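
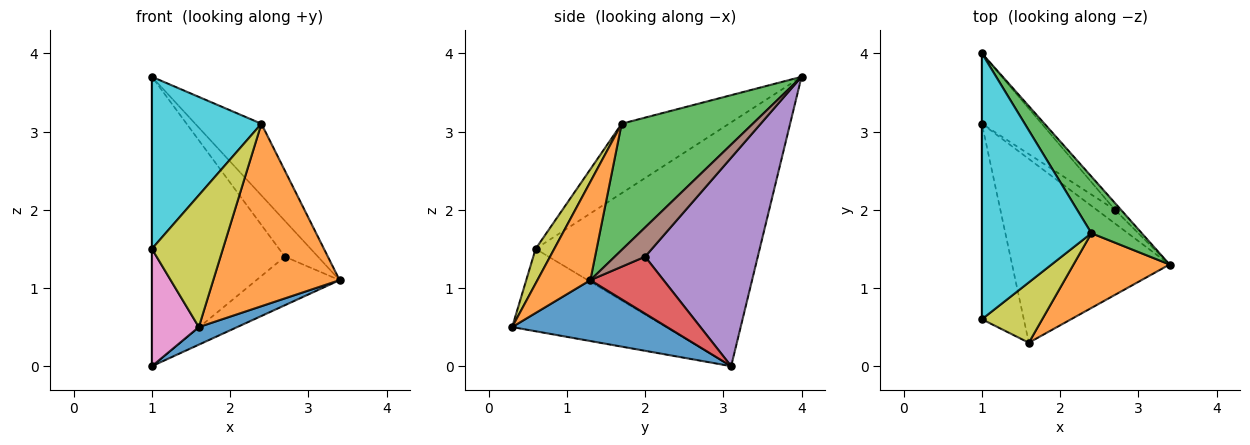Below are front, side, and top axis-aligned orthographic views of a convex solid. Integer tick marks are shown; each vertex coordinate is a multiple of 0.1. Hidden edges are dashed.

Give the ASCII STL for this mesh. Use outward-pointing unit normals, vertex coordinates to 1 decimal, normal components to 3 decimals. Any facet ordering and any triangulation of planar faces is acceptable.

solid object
 facet normal 0.359 -0.089 -0.929
  outer loop
   vertex 1.6 0.3 0.5
   vertex 1.0 3.1 0.0
   vertex 3.4 1.3 1.1
  endloop
 endfacet
 facet normal 0.362 -0.863 0.353
  outer loop
   vertex 2.4 1.7 3.1
   vertex 1.6 0.3 0.5
   vertex 3.4 1.3 1.1
  endloop
 endfacet
 facet normal 0.841 0.424 0.336
  outer loop
   vertex 2.4 1.7 3.1
   vertex 3.4 1.3 1.1
   vertex 1.0 4.0 3.7
  endloop
 endfacet
 facet normal 0.646 0.735 -0.207
  outer loop
   vertex 2.7 2.0 1.4
   vertex 3.4 1.3 1.1
   vertex 1.0 3.1 0.0
  endloop
 endfacet
 facet normal 0.636 0.750 -0.182
  outer loop
   vertex 2.7 2.0 1.4
   vertex 1.0 3.1 0.0
   vertex 1.0 4.0 3.7
  endloop
 endfacet
 facet normal 0.670 0.729 -0.139
  outer loop
   vertex 2.7 2.0 1.4
   vertex 1.0 4.0 3.7
   vertex 3.4 1.3 1.1
  endloop
 endfacet
 facet normal -0.860 -0.262 -0.437
  outer loop
   vertex 1.0 0.6 1.5
   vertex 1.0 3.1 0.0
   vertex 1.6 0.3 0.5
  endloop
 endfacet
 facet normal -1.000 0.000 0.000
  outer loop
   vertex 1.0 0.6 1.5
   vertex 1.0 4.0 3.7
   vertex 1.0 3.1 0.0
  endloop
 endfacet
 facet normal 0.232 -0.884 0.405
  outer loop
   vertex 1.0 0.6 1.5
   vertex 1.6 0.3 0.5
   vertex 2.4 1.7 3.1
  endloop
 endfacet
 facet normal -0.470 -0.479 0.741
  outer loop
   vertex 1.0 0.6 1.5
   vertex 2.4 1.7 3.1
   vertex 1.0 4.0 3.7
  endloop
 endfacet
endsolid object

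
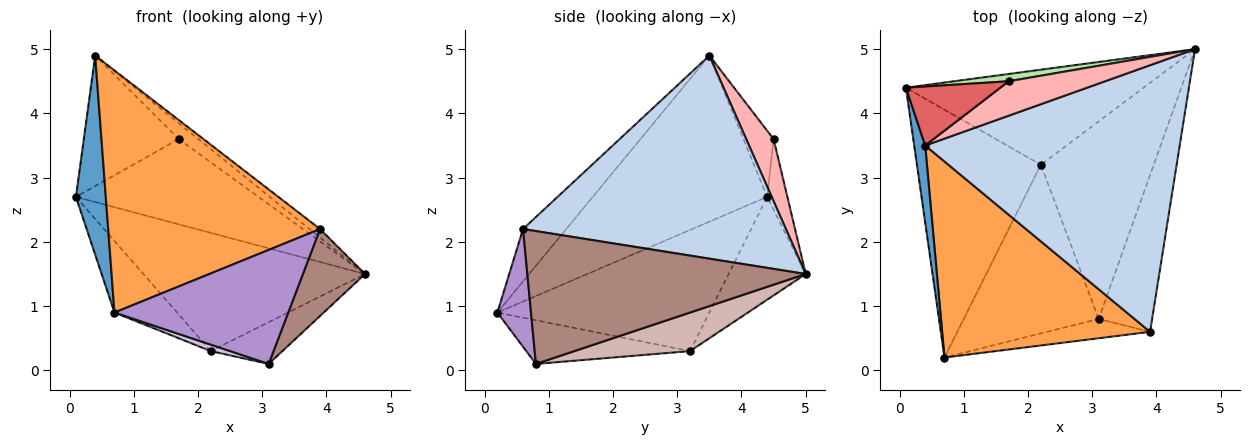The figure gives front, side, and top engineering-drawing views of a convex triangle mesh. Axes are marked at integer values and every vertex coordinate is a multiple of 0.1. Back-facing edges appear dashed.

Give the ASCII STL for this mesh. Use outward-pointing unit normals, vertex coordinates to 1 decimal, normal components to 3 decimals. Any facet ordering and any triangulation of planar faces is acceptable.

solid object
 facet normal -0.984 -0.168 0.065
  outer loop
   vertex 0.4 3.5 4.9
   vertex 0.1 4.4 2.7
   vertex 0.7 0.2 0.9
  endloop
 endfacet
 facet normal 0.624 0.025 0.781
  outer loop
   vertex 3.9 0.6 2.2
   vertex 4.6 5.0 1.5
   vertex 0.4 3.5 4.9
  endloop
 endfacet
 facet normal -0.157 -0.768 0.622
  outer loop
   vertex 3.9 0.6 2.2
   vertex 0.4 3.5 4.9
   vertex 0.7 0.2 0.9
  endloop
 endfacet
 facet normal -0.262 0.752 -0.605
  outer loop
   vertex 2.2 3.2 0.3
   vertex 0.1 4.4 2.7
   vertex 4.6 5.0 1.5
  endloop
 endfacet
 facet normal -0.685 0.202 -0.700
  outer loop
   vertex 2.2 3.2 0.3
   vertex 0.7 0.2 0.9
   vertex 0.1 4.4 2.7
  endloop
 endfacet
 facet normal -0.109 0.990 0.085
  outer loop
   vertex 1.7 4.5 3.6
   vertex 4.6 5.0 1.5
   vertex 0.1 4.4 2.7
  endloop
 endfacet
 facet normal -0.277 0.875 0.396
  outer loop
   vertex 1.7 4.5 3.6
   vertex 0.1 4.4 2.7
   vertex 0.4 3.5 4.9
  endloop
 endfacet
 facet normal 0.505 0.362 0.784
  outer loop
   vertex 1.7 4.5 3.6
   vertex 0.4 3.5 4.9
   vertex 4.6 5.0 1.5
  endloop
 endfacet
 facet normal 0.188 -0.969 -0.164
  outer loop
   vertex 3.1 0.8 0.1
   vertex 3.9 0.6 2.2
   vertex 0.7 0.2 0.9
  endloop
 endfacet
 facet normal -0.308 -0.036 -0.951
  outer loop
   vertex 3.1 0.8 0.1
   vertex 0.7 0.2 0.9
   vertex 2.2 3.2 0.3
  endloop
 endfacet
 facet normal 0.909 -0.203 -0.365
  outer loop
   vertex 3.1 0.8 0.1
   vertex 4.6 5.0 1.5
   vertex 3.9 0.6 2.2
  endloop
 endfacet
 facet normal 0.317 0.196 -0.928
  outer loop
   vertex 3.1 0.8 0.1
   vertex 2.2 3.2 0.3
   vertex 4.6 5.0 1.5
  endloop
 endfacet
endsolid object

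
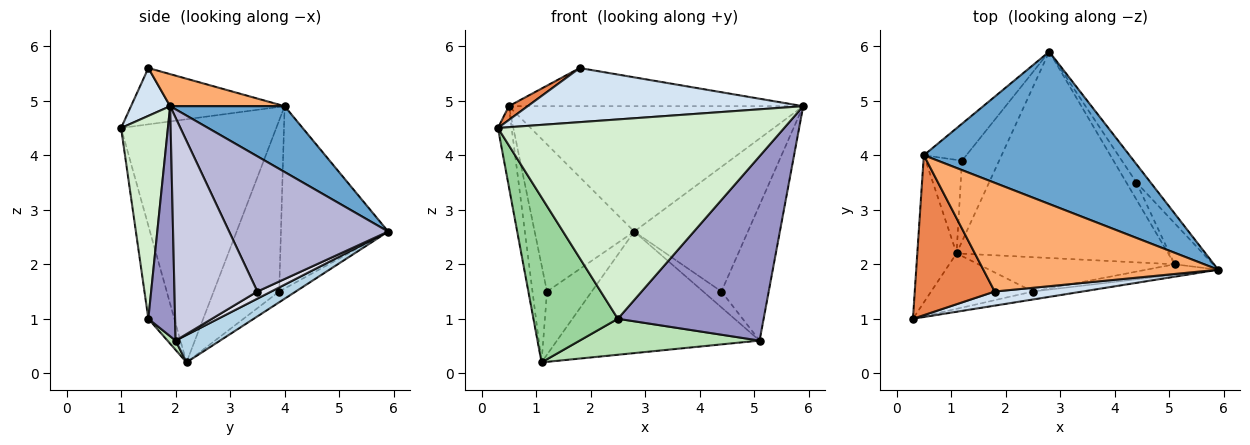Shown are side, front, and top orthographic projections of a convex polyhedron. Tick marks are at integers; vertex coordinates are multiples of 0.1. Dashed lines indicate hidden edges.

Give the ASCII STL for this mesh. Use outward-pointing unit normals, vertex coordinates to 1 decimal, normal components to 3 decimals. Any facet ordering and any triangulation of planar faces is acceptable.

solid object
 facet normal 0.240 0.617 0.750
  outer loop
   vertex 0.5 4.0 4.9
   vertex 5.9 1.9 4.9
   vertex 2.8 5.9 2.6
  endloop
 endfacet
 facet normal -0.983 0.087 -0.159
  outer loop
   vertex 0.5 4.0 4.9
   vertex 1.1 2.2 0.2
   vertex 0.3 1.0 4.5
  endloop
 endfacet
 facet normal 0.111 0.504 -0.856
  outer loop
   vertex 5.1 2.0 0.6
   vertex 1.1 2.2 0.2
   vertex 2.8 5.9 2.6
  endloop
 endfacet
 facet normal 0.136 -0.959 0.250
  outer loop
   vertex 1.8 1.5 5.6
   vertex 0.3 1.0 4.5
   vertex 5.9 1.9 4.9
  endloop
 endfacet
 facet normal -0.575 -0.070 0.815
  outer loop
   vertex 1.8 1.5 5.6
   vertex 0.5 4.0 4.9
   vertex 0.3 1.0 4.5
  endloop
 endfacet
 facet normal 0.128 0.328 0.936
  outer loop
   vertex 1.8 1.5 5.6
   vertex 5.9 1.9 4.9
   vertex 0.5 4.0 4.9
  endloop
 endfacet
 facet normal -0.223 0.600 -0.768
  outer loop
   vertex 1.2 3.9 1.5
   vertex 2.8 5.9 2.6
   vertex 1.1 2.2 0.2
  endloop
 endfacet
 facet normal -0.722 0.671 -0.168
  outer loop
   vertex 1.2 3.9 1.5
   vertex 0.5 4.0 4.9
   vertex 2.8 5.9 2.6
  endloop
 endfacet
 facet normal -0.956 0.212 -0.203
  outer loop
   vertex 1.2 3.9 1.5
   vertex 1.1 2.2 0.2
   vertex 0.5 4.0 4.9
  endloop
 endfacet
 facet normal -0.280 -0.910 -0.306
  outer loop
   vertex 2.5 1.5 1.0
   vertex 0.3 1.0 4.5
   vertex 1.1 2.2 0.2
  endloop
 endfacet
 facet normal 0.033 -0.723 -0.690
  outer loop
   vertex 2.5 1.5 1.0
   vertex 1.1 2.2 0.2
   vertex 5.1 2.0 0.6
  endloop
 endfacet
 facet normal 0.161 -0.986 -0.039
  outer loop
   vertex 2.5 1.5 1.0
   vertex 5.9 1.9 4.9
   vertex 0.3 1.0 4.5
  endloop
 endfacet
 facet normal 0.180 -0.982 -0.056
  outer loop
   vertex 2.5 1.5 1.0
   vertex 5.1 2.0 0.6
   vertex 5.9 1.9 4.9
  endloop
 endfacet
 facet normal 0.811 0.579 -0.085
  outer loop
   vertex 4.4 3.5 1.5
   vertex 2.8 5.9 2.6
   vertex 5.9 1.9 4.9
  endloop
 endfacet
 facet normal 0.859 0.490 -0.148
  outer loop
   vertex 4.4 3.5 1.5
   vertex 5.9 1.9 4.9
   vertex 5.1 2.0 0.6
  endloop
 endfacet
 facet normal 0.460 0.605 -0.650
  outer loop
   vertex 4.4 3.5 1.5
   vertex 5.1 2.0 0.6
   vertex 2.8 5.9 2.6
  endloop
 endfacet
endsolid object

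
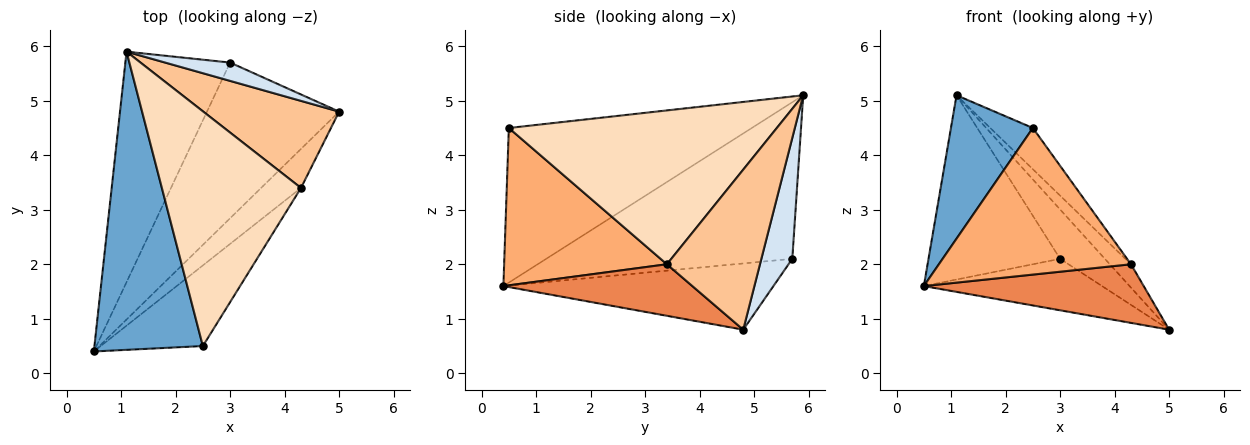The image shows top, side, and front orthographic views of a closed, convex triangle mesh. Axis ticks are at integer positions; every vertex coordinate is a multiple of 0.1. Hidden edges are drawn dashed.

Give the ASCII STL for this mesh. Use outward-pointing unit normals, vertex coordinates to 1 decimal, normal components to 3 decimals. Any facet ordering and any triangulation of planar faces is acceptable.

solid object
 facet normal -0.789 -0.266 0.553
  outer loop
   vertex 2.5 0.5 4.5
   vertex 1.1 5.9 5.1
   vertex 0.5 0.4 1.6
  endloop
 endfacet
 facet normal -0.430 0.284 -0.857
  outer loop
   vertex 3.0 5.7 2.1
   vertex 5.0 4.8 0.8
   vertex 0.5 0.4 1.6
  endloop
 endfacet
 facet normal -0.760 0.406 -0.508
  outer loop
   vertex 3.0 5.7 2.1
   vertex 0.5 0.4 1.6
   vertex 1.1 5.9 5.1
  endloop
 endfacet
 facet normal 0.544 0.787 0.292
  outer loop
   vertex 3.0 5.7 2.1
   vertex 1.1 5.9 5.1
   vertex 5.0 4.8 0.8
  endloop
 endfacet
 facet normal 0.582 -0.677 -0.450
  outer loop
   vertex 4.3 3.4 2.0
   vertex 0.5 0.4 1.6
   vertex 5.0 4.8 0.8
  endloop
 endfacet
 facet normal 0.596 -0.704 -0.387
  outer loop
   vertex 4.3 3.4 2.0
   vertex 2.5 0.5 4.5
   vertex 0.5 0.4 1.6
  endloop
 endfacet
 facet normal 0.751 0.171 0.638
  outer loop
   vertex 4.3 3.4 2.0
   vertex 5.0 4.8 0.8
   vertex 1.1 5.9 5.1
  endloop
 endfacet
 facet normal 0.737 0.117 0.666
  outer loop
   vertex 4.3 3.4 2.0
   vertex 1.1 5.9 5.1
   vertex 2.5 0.5 4.5
  endloop
 endfacet
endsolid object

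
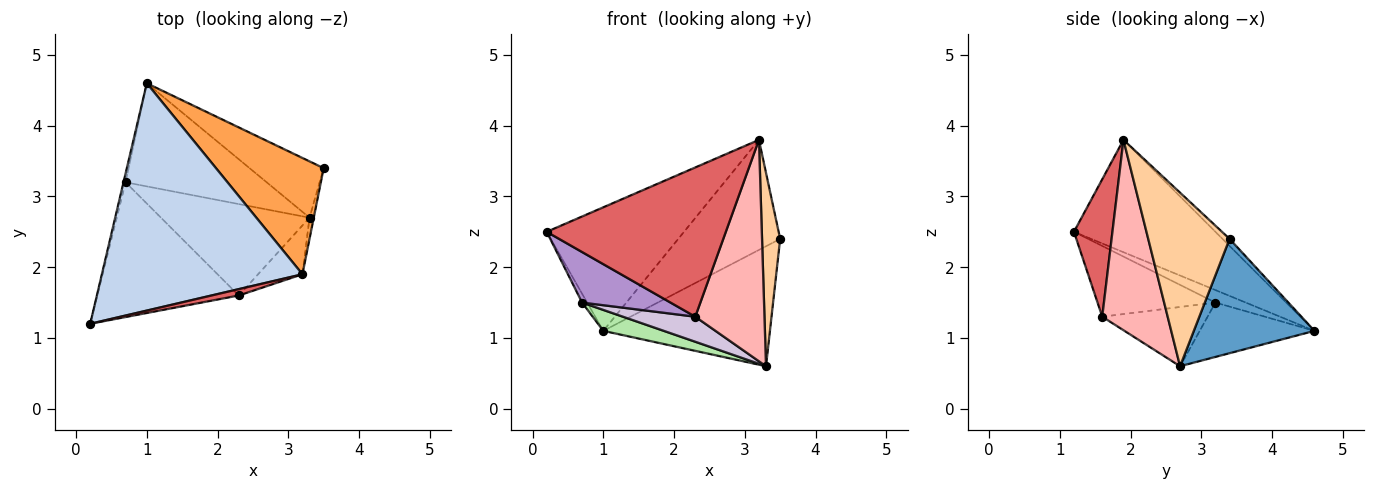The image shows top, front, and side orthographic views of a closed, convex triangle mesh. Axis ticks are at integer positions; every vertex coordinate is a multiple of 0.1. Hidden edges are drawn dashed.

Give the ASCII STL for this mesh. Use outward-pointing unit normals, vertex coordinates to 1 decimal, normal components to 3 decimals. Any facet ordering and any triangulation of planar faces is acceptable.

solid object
 facet normal 0.548 0.757 -0.355
  outer loop
   vertex 3.3 2.7 0.6
   vertex 1.0 4.6 1.1
   vertex 3.5 3.4 2.4
  endloop
 endfacet
 facet normal -0.442 0.428 0.788
  outer loop
   vertex 3.2 1.9 3.8
   vertex 1.0 4.6 1.1
   vertex 0.2 1.2 2.5
  endloop
 endfacet
 facet normal -0.048 0.687 0.725
  outer loop
   vertex 3.2 1.9 3.8
   vertex 3.5 3.4 2.4
   vertex 1.0 4.6 1.1
  endloop
 endfacet
 facet normal 0.976 -0.217 -0.024
  outer loop
   vertex 3.2 1.9 3.8
   vertex 3.3 2.7 0.6
   vertex 3.5 3.4 2.4
  endloop
 endfacet
 facet normal -0.973 0.162 -0.162
  outer loop
   vertex 0.7 3.2 1.5
   vertex 0.2 1.2 2.5
   vertex 1.0 4.6 1.1
  endloop
 endfacet
 facet normal -0.353 -0.186 -0.917
  outer loop
   vertex 0.7 3.2 1.5
   vertex 1.0 4.6 1.1
   vertex 3.3 2.7 0.6
  endloop
 endfacet
 facet normal 0.210 -0.977 0.042
  outer loop
   vertex 2.3 1.6 1.3
   vertex 3.2 1.9 3.8
   vertex 0.2 1.2 2.5
  endloop
 endfacet
 facet normal 0.678 -0.717 -0.158
  outer loop
   vertex 2.3 1.6 1.3
   vertex 3.3 2.7 0.6
   vertex 3.2 1.9 3.8
  endloop
 endfacet
 facet normal -0.424 -0.318 -0.848
  outer loop
   vertex 2.3 1.6 1.3
   vertex 0.2 1.2 2.5
   vertex 0.7 3.2 1.5
  endloop
 endfacet
 facet normal -0.359 -0.246 -0.900
  outer loop
   vertex 2.3 1.6 1.3
   vertex 0.7 3.2 1.5
   vertex 3.3 2.7 0.6
  endloop
 endfacet
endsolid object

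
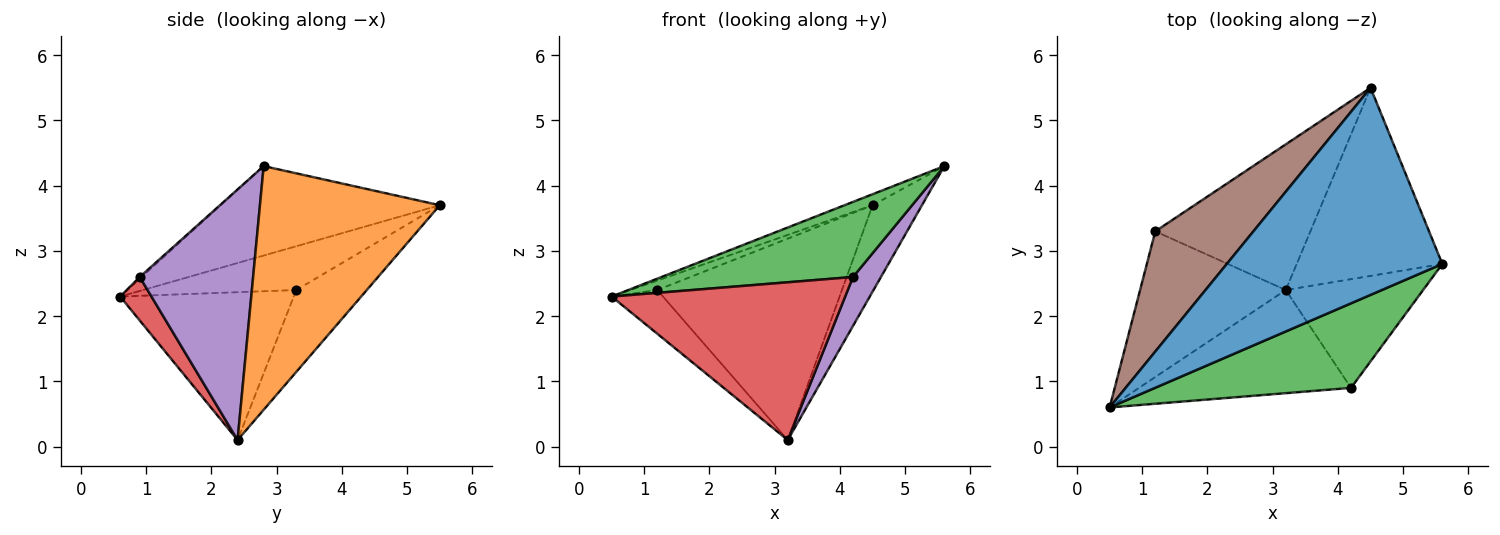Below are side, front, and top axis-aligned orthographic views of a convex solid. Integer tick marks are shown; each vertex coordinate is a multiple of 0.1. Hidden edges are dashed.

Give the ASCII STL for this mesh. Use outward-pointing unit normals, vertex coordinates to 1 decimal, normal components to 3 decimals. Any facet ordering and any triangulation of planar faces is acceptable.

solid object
 facet normal -0.383 0.049 0.922
  outer loop
   vertex 4.5 5.5 3.7
   vertex 0.5 0.6 2.3
   vertex 5.6 2.8 4.3
  endloop
 endfacet
 facet normal 0.836 0.229 -0.499
  outer loop
   vertex 3.2 2.4 0.1
   vertex 4.5 5.5 3.7
   vertex 5.6 2.8 4.3
  endloop
 endfacet
 facet normal -0.007 -0.664 0.748
  outer loop
   vertex 4.2 0.9 2.6
   vertex 5.6 2.8 4.3
   vertex 0.5 0.6 2.3
  endloop
 endfacet
 facet normal 0.112 -0.832 -0.544
  outer loop
   vertex 4.2 0.9 2.6
   vertex 0.5 0.6 2.3
   vertex 3.2 2.4 0.1
  endloop
 endfacet
 facet normal 0.857 -0.211 -0.470
  outer loop
   vertex 4.2 0.9 2.6
   vertex 3.2 2.4 0.1
   vertex 5.6 2.8 4.3
  endloop
 endfacet
 facet normal -0.407 0.072 0.911
  outer loop
   vertex 1.2 3.3 2.4
   vertex 0.5 0.6 2.3
   vertex 4.5 5.5 3.7
  endloop
 endfacet
 facet normal -0.697 0.206 -0.687
  outer loop
   vertex 1.2 3.3 2.4
   vertex 3.2 2.4 0.1
   vertex 0.5 0.6 2.3
  endloop
 endfacet
 facet normal -0.296 0.774 -0.560
  outer loop
   vertex 1.2 3.3 2.4
   vertex 4.5 5.5 3.7
   vertex 3.2 2.4 0.1
  endloop
 endfacet
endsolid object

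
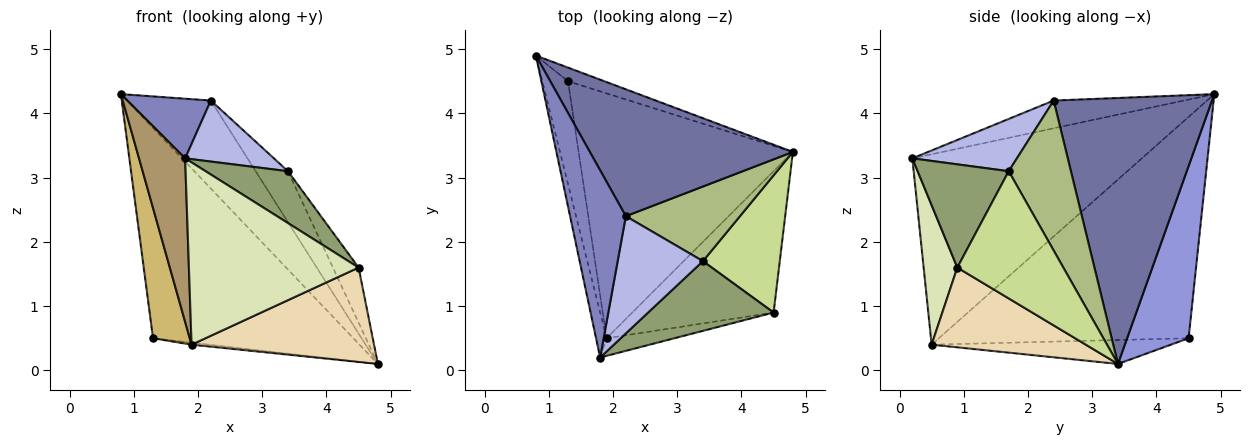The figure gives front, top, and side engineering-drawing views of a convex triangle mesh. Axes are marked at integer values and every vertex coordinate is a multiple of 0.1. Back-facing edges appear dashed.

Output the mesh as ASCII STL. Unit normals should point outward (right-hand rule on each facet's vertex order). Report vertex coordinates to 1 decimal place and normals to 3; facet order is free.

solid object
 facet normal 0.733 0.388 0.559
  outer loop
   vertex 2.2 2.4 4.2
   vertex 4.8 3.4 0.1
   vertex 0.8 4.9 4.3
  endloop
 endfacet
 facet normal -0.428 -0.274 0.861
  outer loop
   vertex 2.2 2.4 4.2
   vertex 0.8 4.9 4.3
   vertex 1.8 0.2 3.3
  endloop
 endfacet
 facet normal 0.293 0.954 -0.062
  outer loop
   vertex 1.3 4.5 0.5
   vertex 0.8 4.9 4.3
   vertex 4.8 3.4 0.1
  endloop
 endfacet
 facet normal 0.478 -0.406 0.779
  outer loop
   vertex 3.4 1.7 3.1
   vertex 2.2 2.4 4.2
   vertex 1.8 0.2 3.3
  endloop
 endfacet
 facet normal 0.551 -0.498 0.670
  outer loop
   vertex 3.4 1.7 3.1
   vertex 1.8 0.2 3.3
   vertex 4.5 0.9 1.6
  endloop
 endfacet
 facet normal 0.736 0.382 0.560
  outer loop
   vertex 3.4 1.7 3.1
   vertex 4.8 3.4 0.1
   vertex 2.2 2.4 4.2
  endloop
 endfacet
 facet normal 0.838 0.203 0.506
  outer loop
   vertex 3.4 1.7 3.1
   vertex 4.5 0.9 1.6
   vertex 4.8 3.4 0.1
  endloop
 endfacet
 facet normal 0.194 -0.977 -0.094
  outer loop
   vertex 1.9 0.5 0.4
   vertex 4.5 0.9 1.6
   vertex 1.8 0.2 3.3
  endloop
 endfacet
 facet normal -0.979 -0.197 -0.054
  outer loop
   vertex 1.9 0.5 0.4
   vertex 1.8 0.2 3.3
   vertex 0.8 4.9 4.3
  endloop
 endfacet
 facet normal -0.983 -0.145 -0.114
  outer loop
   vertex 1.9 0.5 0.4
   vertex 0.8 4.9 4.3
   vertex 1.3 4.5 0.5
  endloop
 endfacet
 facet normal -0.111 0.008 -0.994
  outer loop
   vertex 1.9 0.5 0.4
   vertex 1.3 4.5 0.5
   vertex 4.8 3.4 0.1
  endloop
 endfacet
 facet normal 0.425 -0.503 -0.753
  outer loop
   vertex 1.9 0.5 0.4
   vertex 4.8 3.4 0.1
   vertex 4.5 0.9 1.6
  endloop
 endfacet
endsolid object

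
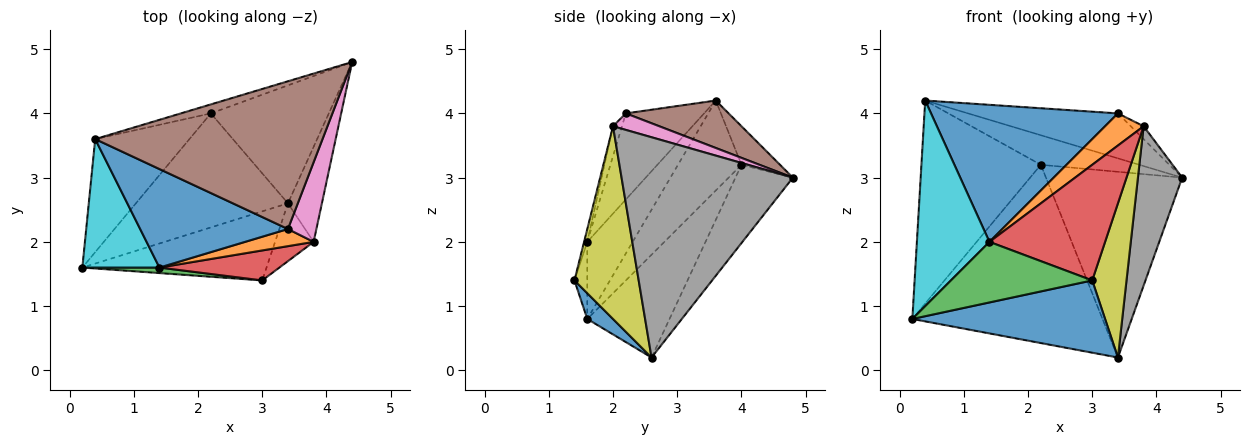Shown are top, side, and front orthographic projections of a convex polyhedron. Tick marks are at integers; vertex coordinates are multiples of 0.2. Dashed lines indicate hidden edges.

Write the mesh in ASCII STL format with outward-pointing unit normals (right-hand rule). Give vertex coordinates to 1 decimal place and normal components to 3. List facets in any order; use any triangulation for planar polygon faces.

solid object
 facet normal 0.096 -0.720 -0.688
  outer loop
   vertex 3.4 2.6 0.2
   vertex 3.0 1.4 1.4
   vertex 0.2 1.6 0.8
  endloop
 endfacet
 facet normal -0.421 0.792 -0.441
  outer loop
   vertex 2.2 4.0 3.2
   vertex 0.2 1.6 0.8
   vertex 0.4 3.6 4.2
  endloop
 endfacet
 facet normal -0.351 0.896 -0.273
  outer loop
   vertex 2.2 4.0 3.2
   vertex 0.4 3.6 4.2
   vertex 4.4 4.8 3.0
  endloop
 endfacet
 facet normal -0.342 0.792 -0.506
  outer loop
   vertex 2.2 4.0 3.2
   vertex 3.4 2.6 0.2
   vertex 0.2 1.6 0.8
  endloop
 endfacet
 facet normal -0.335 0.795 -0.505
  outer loop
   vertex 2.2 4.0 3.2
   vertex 4.4 4.8 3.0
   vertex 3.4 2.6 0.2
  endloop
 endfacet
 facet normal 0.196 0.286 0.938
  outer loop
   vertex 3.4 2.2 4.0
   vertex 4.4 4.8 3.0
   vertex 0.4 3.6 4.2
  endloop
 endfacet
 facet normal 0.497 0.138 0.856
  outer loop
   vertex 3.8 2.0 3.8
   vertex 4.4 4.8 3.0
   vertex 3.4 2.2 4.0
  endloop
 endfacet
 facet normal 0.958 -0.247 -0.148
  outer loop
   vertex 3.8 2.0 3.8
   vertex 3.4 2.6 0.2
   vertex 4.4 4.8 3.0
  endloop
 endfacet
 facet normal 0.869 -0.463 -0.174
  outer loop
   vertex 3.8 2.0 3.8
   vertex 3.0 1.4 1.4
   vertex 3.4 2.6 0.2
  endloop
 endfacet
 facet normal -0.468 -0.749 0.468
  outer loop
   vertex 1.4 1.6 2.0
   vertex 0.4 3.6 4.2
   vertex 0.2 1.6 0.8
  endloop
 endfacet
 facet normal -0.322 -0.769 0.553
  outer loop
   vertex 1.4 1.6 2.0
   vertex 3.4 2.2 4.0
   vertex 0.4 3.6 4.2
  endloop
 endfacet
 facet normal -0.202 -0.864 0.461
  outer loop
   vertex 1.4 1.6 2.0
   vertex 3.8 2.0 3.8
   vertex 3.4 2.2 4.0
  endloop
 endfacet
 facet normal -0.090 -0.992 0.090
  outer loop
   vertex 1.4 1.6 2.0
   vertex 0.2 1.6 0.8
   vertex 3.0 1.4 1.4
  endloop
 endfacet
 facet normal -0.027 -0.968 0.251
  outer loop
   vertex 1.4 1.6 2.0
   vertex 3.0 1.4 1.4
   vertex 3.8 2.0 3.8
  endloop
 endfacet
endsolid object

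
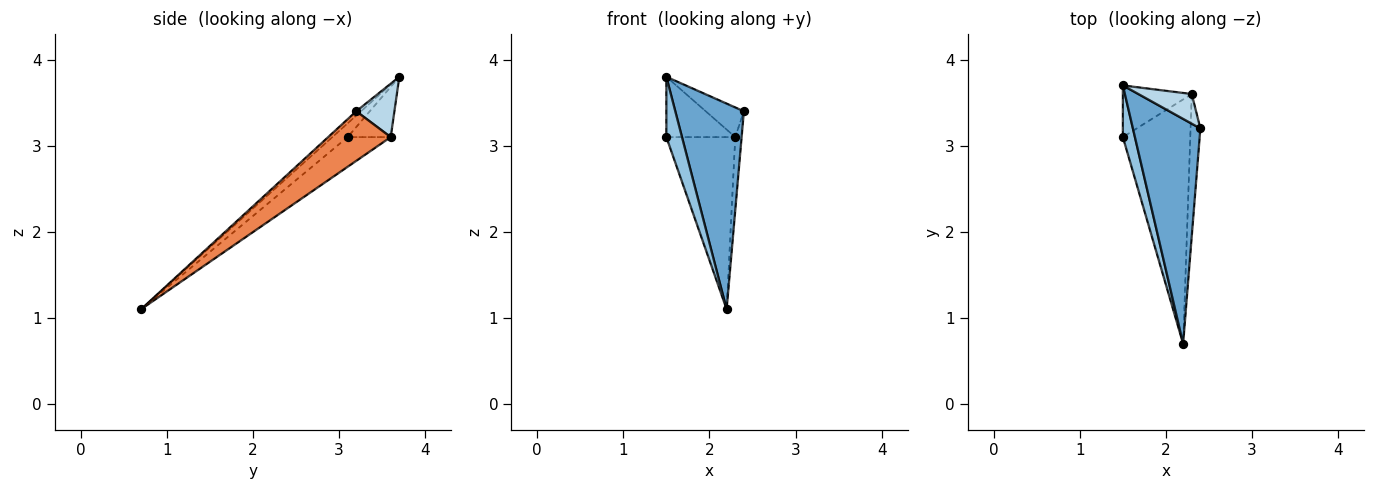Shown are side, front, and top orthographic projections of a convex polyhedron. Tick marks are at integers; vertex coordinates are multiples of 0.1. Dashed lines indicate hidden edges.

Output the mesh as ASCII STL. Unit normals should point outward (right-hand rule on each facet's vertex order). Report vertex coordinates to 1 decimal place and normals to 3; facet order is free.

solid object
 facet normal -0.047 -0.674 0.737
  outer loop
   vertex 2.2 0.7 1.1
   vertex 2.4 3.2 3.4
   vertex 1.5 3.7 3.8
  endloop
 endfacet
 facet normal -0.597 -0.609 0.522
  outer loop
   vertex 1.5 3.1 3.1
   vertex 2.2 0.7 1.1
   vertex 1.5 3.7 3.8
  endloop
 endfacet
 facet normal 0.577 0.577 0.577
  outer loop
   vertex 2.3 3.6 3.1
   vertex 1.5 3.7 3.8
   vertex 2.4 3.2 3.4
  endloop
 endfacet
 facet normal -0.429 0.686 -0.588
  outer loop
   vertex 2.3 3.6 3.1
   vertex 1.5 3.1 3.1
   vertex 1.5 3.7 3.8
  endloop
 endfacet
 facet normal 0.976 0.099 -0.193
  outer loop
   vertex 2.3 3.6 3.1
   vertex 2.4 3.2 3.4
   vertex 2.2 0.7 1.1
  endloop
 endfacet
 facet normal -0.339 0.542 -0.769
  outer loop
   vertex 2.3 3.6 3.1
   vertex 2.2 0.7 1.1
   vertex 1.5 3.1 3.1
  endloop
 endfacet
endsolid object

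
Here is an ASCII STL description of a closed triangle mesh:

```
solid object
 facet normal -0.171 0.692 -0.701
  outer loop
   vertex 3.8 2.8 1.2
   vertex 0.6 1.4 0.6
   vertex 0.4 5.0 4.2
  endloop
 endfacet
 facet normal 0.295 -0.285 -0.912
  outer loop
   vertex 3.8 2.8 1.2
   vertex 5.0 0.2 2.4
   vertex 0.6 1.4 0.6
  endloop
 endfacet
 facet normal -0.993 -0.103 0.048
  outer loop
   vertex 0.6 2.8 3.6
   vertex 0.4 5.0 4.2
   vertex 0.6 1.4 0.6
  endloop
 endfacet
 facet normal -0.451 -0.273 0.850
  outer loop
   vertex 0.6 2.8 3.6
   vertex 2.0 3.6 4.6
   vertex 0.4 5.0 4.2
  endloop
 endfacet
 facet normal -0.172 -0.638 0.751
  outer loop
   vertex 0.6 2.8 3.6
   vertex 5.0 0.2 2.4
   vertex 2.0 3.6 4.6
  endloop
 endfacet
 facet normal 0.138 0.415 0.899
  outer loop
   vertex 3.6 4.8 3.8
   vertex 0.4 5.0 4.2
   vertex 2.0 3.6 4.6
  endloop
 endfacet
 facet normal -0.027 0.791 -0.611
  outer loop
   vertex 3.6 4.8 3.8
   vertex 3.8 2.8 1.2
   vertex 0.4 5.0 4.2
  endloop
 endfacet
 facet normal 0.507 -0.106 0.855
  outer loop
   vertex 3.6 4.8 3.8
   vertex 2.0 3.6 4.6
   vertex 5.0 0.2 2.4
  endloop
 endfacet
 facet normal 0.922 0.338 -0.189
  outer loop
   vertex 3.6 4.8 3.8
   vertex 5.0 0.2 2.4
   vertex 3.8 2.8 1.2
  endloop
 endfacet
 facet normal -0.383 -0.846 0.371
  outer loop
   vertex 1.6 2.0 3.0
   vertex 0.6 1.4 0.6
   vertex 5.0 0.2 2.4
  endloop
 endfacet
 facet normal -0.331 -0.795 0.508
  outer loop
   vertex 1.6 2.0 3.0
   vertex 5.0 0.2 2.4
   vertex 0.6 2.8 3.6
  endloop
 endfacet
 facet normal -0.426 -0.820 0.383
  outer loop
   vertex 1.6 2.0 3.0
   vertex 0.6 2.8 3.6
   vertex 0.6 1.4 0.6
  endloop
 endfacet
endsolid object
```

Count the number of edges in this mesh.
18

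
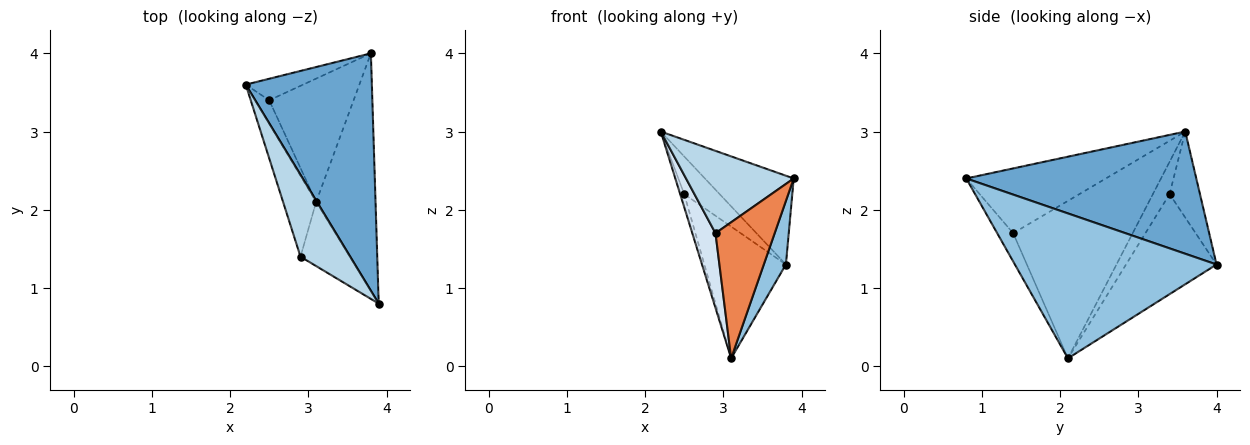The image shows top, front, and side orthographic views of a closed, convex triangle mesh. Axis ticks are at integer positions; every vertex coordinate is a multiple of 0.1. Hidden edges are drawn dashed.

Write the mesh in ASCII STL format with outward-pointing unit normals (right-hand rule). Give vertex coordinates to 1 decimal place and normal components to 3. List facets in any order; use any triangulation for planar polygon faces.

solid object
 facet normal 0.672 0.259 0.694
  outer loop
   vertex 3.8 4.0 1.3
   vertex 2.2 3.6 3.0
   vertex 3.9 0.8 2.4
  endloop
 endfacet
 facet normal 0.921 -0.101 -0.377
  outer loop
   vertex 3.1 2.1 0.1
   vertex 3.8 4.0 1.3
   vertex 3.9 0.8 2.4
  endloop
 endfacet
 facet normal -0.677 -0.522 0.519
  outer loop
   vertex 2.9 1.4 1.7
   vertex 3.9 0.8 2.4
   vertex 2.2 3.6 3.0
  endloop
 endfacet
 facet normal -0.961 -0.187 -0.202
  outer loop
   vertex 2.9 1.4 1.7
   vertex 2.2 3.6 3.0
   vertex 3.1 2.1 0.1
  endloop
 endfacet
 facet normal -0.237 -0.879 -0.414
  outer loop
   vertex 2.9 1.4 1.7
   vertex 3.1 2.1 0.1
   vertex 3.9 0.8 2.4
  endloop
 endfacet
 facet normal -0.597 0.697 -0.398
  outer loop
   vertex 2.5 3.4 2.2
   vertex 2.2 3.6 3.0
   vertex 3.8 4.0 1.3
  endloop
 endfacet
 facet normal -0.895 0.217 -0.390
  outer loop
   vertex 2.5 3.4 2.2
   vertex 3.1 2.1 0.1
   vertex 2.2 3.6 3.0
  endloop
 endfacet
 facet normal -0.629 0.567 -0.531
  outer loop
   vertex 2.5 3.4 2.2
   vertex 3.8 4.0 1.3
   vertex 3.1 2.1 0.1
  endloop
 endfacet
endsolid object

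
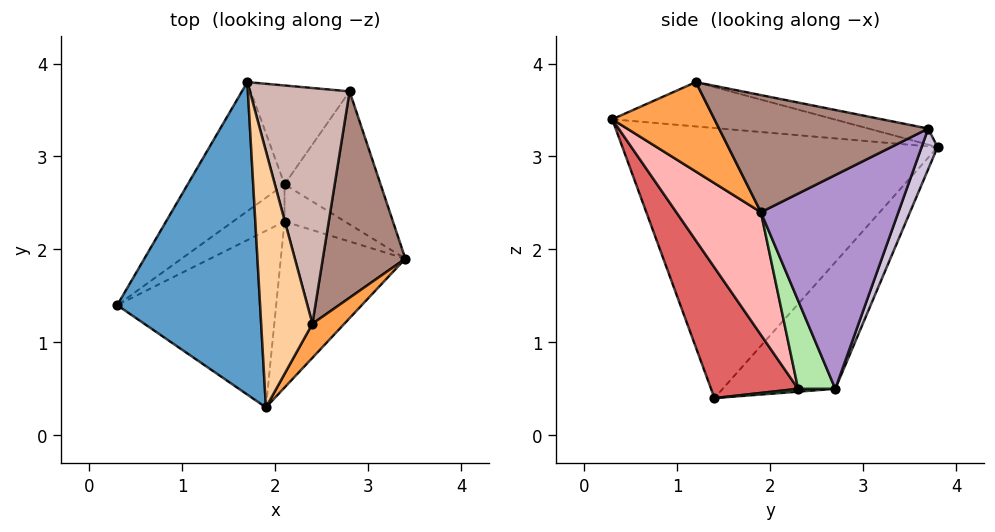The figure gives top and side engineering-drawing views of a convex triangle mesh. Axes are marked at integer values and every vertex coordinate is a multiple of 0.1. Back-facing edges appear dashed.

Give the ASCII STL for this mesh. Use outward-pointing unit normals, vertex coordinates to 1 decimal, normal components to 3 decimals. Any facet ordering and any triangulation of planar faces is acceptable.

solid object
 facet normal -0.884 -0.010 0.468
  outer loop
   vertex 1.9 0.3 3.4
   vertex 1.7 3.8 3.1
   vertex 0.3 1.4 0.4
  endloop
 endfacet
 facet normal -0.522 0.754 -0.399
  outer loop
   vertex 2.1 2.7 0.5
   vertex 0.3 1.4 0.4
   vertex 1.7 3.8 3.1
  endloop
 endfacet
 facet normal 0.781 -0.558 0.279
  outer loop
   vertex 2.4 1.2 3.8
   vertex 1.9 0.3 3.4
   vertex 3.4 1.9 2.4
  endloop
 endfacet
 facet normal -0.654 0.027 0.756
  outer loop
   vertex 2.4 1.2 3.8
   vertex 1.7 3.8 3.1
   vertex 1.9 0.3 3.4
  endloop
 endfacet
 facet normal 0.055 0.000 -0.998
  outer loop
   vertex 2.1 2.3 0.5
   vertex 0.3 1.4 0.4
   vertex 2.1 2.7 0.5
  endloop
 endfacet
 facet normal 0.825 0.000 -0.565
  outer loop
   vertex 2.1 2.3 0.5
   vertex 2.1 2.7 0.5
   vertex 3.4 1.9 2.4
  endloop
 endfacet
 facet normal 0.410 -0.764 -0.499
  outer loop
   vertex 2.1 2.3 0.5
   vertex 1.9 0.3 3.4
   vertex 0.3 1.4 0.4
  endloop
 endfacet
 facet normal 0.471 -0.741 -0.478
  outer loop
   vertex 2.1 2.3 0.5
   vertex 3.4 1.9 2.4
   vertex 1.9 0.3 3.4
  endloop
 endfacet
 facet normal 0.813 0.454 -0.365
  outer loop
   vertex 2.8 3.7 3.3
   vertex 3.4 1.9 2.4
   vertex 2.1 2.7 0.5
  endloop
 endfacet
 facet normal 0.150 0.919 -0.366
  outer loop
   vertex 2.8 3.7 3.3
   vertex 2.1 2.7 0.5
   vertex 1.7 3.8 3.1
  endloop
 endfacet
 facet normal 0.817 -0.016 0.576
  outer loop
   vertex 2.8 3.7 3.3
   vertex 2.4 1.2 3.8
   vertex 3.4 1.9 2.4
  endloop
 endfacet
 facet normal -0.155 0.218 0.964
  outer loop
   vertex 2.8 3.7 3.3
   vertex 1.7 3.8 3.1
   vertex 2.4 1.2 3.8
  endloop
 endfacet
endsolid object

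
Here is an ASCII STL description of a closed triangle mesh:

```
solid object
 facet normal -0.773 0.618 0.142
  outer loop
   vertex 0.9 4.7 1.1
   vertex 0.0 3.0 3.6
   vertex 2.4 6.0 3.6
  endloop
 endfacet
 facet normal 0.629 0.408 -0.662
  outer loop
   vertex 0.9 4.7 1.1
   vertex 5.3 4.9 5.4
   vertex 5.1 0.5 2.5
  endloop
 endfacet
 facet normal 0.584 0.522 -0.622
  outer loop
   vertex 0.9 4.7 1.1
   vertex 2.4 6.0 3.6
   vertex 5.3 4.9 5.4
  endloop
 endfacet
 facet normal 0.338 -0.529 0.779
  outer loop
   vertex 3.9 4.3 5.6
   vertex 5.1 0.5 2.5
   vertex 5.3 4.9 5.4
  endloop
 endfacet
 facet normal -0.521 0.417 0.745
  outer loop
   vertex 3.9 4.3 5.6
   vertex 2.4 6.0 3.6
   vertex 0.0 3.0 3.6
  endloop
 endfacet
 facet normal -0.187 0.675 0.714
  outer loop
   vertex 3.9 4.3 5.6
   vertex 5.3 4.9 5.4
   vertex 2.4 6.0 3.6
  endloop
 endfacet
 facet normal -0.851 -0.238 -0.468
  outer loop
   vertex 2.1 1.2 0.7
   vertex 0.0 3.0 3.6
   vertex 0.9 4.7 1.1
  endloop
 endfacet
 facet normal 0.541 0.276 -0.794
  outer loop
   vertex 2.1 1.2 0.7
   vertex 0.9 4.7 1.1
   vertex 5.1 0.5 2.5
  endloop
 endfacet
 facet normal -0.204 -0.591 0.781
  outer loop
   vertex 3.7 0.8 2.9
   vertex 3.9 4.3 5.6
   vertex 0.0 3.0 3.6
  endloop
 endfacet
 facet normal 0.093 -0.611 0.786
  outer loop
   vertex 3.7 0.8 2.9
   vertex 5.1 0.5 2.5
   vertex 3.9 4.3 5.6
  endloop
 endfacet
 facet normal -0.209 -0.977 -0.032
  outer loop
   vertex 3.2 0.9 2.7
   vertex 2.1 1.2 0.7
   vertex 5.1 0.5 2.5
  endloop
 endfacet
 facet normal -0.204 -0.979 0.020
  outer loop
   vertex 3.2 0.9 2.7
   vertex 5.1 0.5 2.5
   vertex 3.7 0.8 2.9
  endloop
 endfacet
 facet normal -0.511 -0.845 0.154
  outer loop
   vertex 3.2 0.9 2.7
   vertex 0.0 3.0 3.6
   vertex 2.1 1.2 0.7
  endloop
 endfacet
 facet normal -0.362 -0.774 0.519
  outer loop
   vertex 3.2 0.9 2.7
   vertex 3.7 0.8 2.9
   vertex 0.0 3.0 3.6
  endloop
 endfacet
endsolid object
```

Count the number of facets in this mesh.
14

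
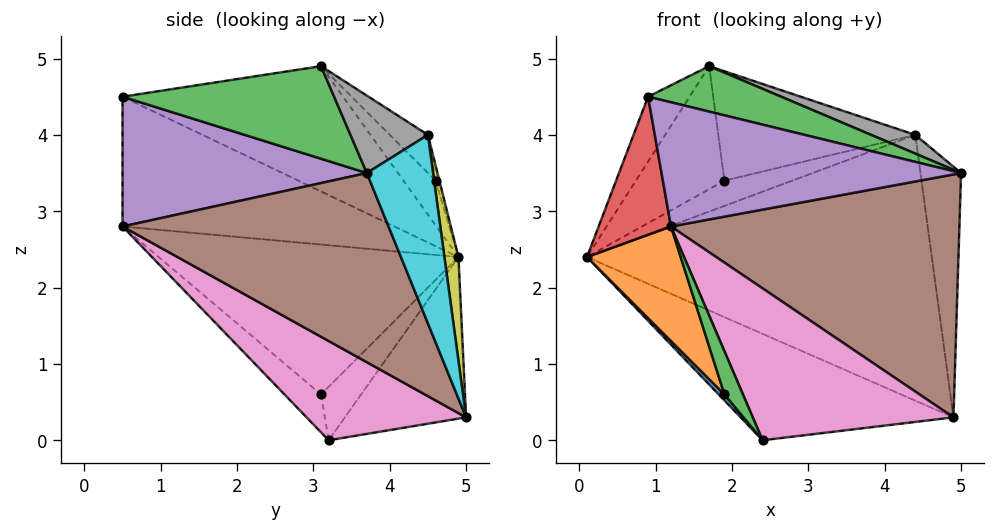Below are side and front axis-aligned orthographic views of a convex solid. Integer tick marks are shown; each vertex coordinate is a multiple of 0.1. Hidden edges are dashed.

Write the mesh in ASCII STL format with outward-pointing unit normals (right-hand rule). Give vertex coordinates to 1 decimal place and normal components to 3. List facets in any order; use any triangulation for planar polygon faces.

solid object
 facet normal -0.335 0.588 -0.737
  outer loop
   vertex 4.9 5.0 0.3
   vertex 2.4 3.2 0.0
   vertex 0.1 4.9 2.4
  endloop
 endfacet
 facet normal -0.782 0.147 0.606
  outer loop
   vertex 1.7 3.1 4.9
   vertex 0.1 4.9 2.4
   vertex 0.9 0.5 4.5
  endloop
 endfacet
 facet normal 0.417 -0.262 0.870
  outer loop
   vertex 1.7 3.1 4.9
   vertex 0.9 0.5 4.5
   vertex 5.0 3.7 3.5
  endloop
 endfacet
 facet normal -0.953 -0.253 -0.168
  outer loop
   vertex 1.2 0.5 2.8
   vertex 0.9 0.5 4.5
   vertex 0.1 4.9 2.4
  endloop
 endfacet
 facet normal 0.628 -0.770 0.111
  outer loop
   vertex 1.2 0.5 2.8
   vertex 5.0 3.7 3.5
   vertex 0.9 0.5 4.5
  endloop
 endfacet
 facet normal 0.646 -0.700 -0.305
  outer loop
   vertex 1.2 0.5 2.8
   vertex 4.9 5.0 0.3
   vertex 5.0 3.7 3.5
  endloop
 endfacet
 facet normal 0.559 -0.703 -0.439
  outer loop
   vertex 1.2 0.5 2.8
   vertex 2.4 3.2 0.0
   vertex 4.9 5.0 0.3
  endloop
 endfacet
 facet normal 0.416 -0.237 0.878
  outer loop
   vertex 4.4 4.5 4.0
   vertex 1.7 3.1 4.9
   vertex 5.0 3.7 3.5
  endloop
 endfacet
 facet normal 0.040 0.989 0.139
  outer loop
   vertex 4.4 4.5 4.0
   vertex 4.9 5.0 0.3
   vertex 0.1 4.9 2.4
  endloop
 endfacet
 facet normal 0.838 0.514 0.183
  outer loop
   vertex 4.4 4.5 4.0
   vertex 5.0 3.7 3.5
   vertex 4.9 5.0 0.3
  endloop
 endfacet
 facet normal -0.755 -0.108 -0.647
  outer loop
   vertex 1.9 3.1 0.6
   vertex 0.1 4.9 2.4
   vertex 2.4 3.2 0.0
  endloop
 endfacet
 facet normal -0.798 -0.249 -0.549
  outer loop
   vertex 1.9 3.1 0.6
   vertex 1.2 0.5 2.8
   vertex 0.1 4.9 2.4
  endloop
 endfacet
 facet normal -0.690 -0.350 -0.633
  outer loop
   vertex 1.9 3.1 0.6
   vertex 2.4 3.2 0.0
   vertex 1.2 0.5 2.8
  endloop
 endfacet
 facet normal -0.254 0.701 0.667
  outer loop
   vertex 1.9 4.6 3.4
   vertex 0.1 4.9 2.4
   vertex 1.7 3.1 4.9
  endloop
 endfacet
 facet normal -0.052 0.927 0.372
  outer loop
   vertex 1.9 4.6 3.4
   vertex 4.4 4.5 4.0
   vertex 0.1 4.9 2.4
  endloop
 endfacet
 facet normal -0.137 0.709 0.691
  outer loop
   vertex 1.9 4.6 3.4
   vertex 1.7 3.1 4.9
   vertex 4.4 4.5 4.0
  endloop
 endfacet
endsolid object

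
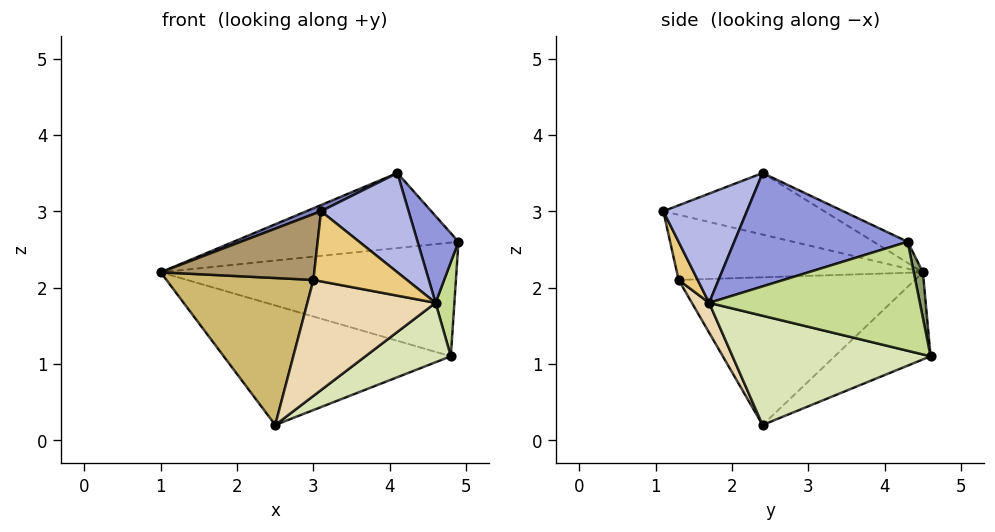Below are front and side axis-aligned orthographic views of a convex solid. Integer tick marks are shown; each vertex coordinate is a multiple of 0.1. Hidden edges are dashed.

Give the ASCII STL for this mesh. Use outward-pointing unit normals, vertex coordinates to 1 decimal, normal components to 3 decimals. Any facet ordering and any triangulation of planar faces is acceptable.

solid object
 facet normal -0.068 0.450 0.890
  outer loop
   vertex 4.1 2.4 3.5
   vertex 4.9 4.3 2.6
   vertex 1.0 4.5 2.2
  endloop
 endfacet
 facet normal -0.408 -0.037 0.912
  outer loop
   vertex 4.1 2.4 3.5
   vertex 1.0 4.5 2.2
   vertex 3.1 1.1 3.0
  endloop
 endfacet
 facet normal 0.910 -0.214 0.356
  outer loop
   vertex 4.1 2.4 3.5
   vertex 4.6 1.7 1.8
   vertex 4.9 4.3 2.6
  endloop
 endfacet
 facet normal 0.617 -0.647 0.448
  outer loop
   vertex 4.1 2.4 3.5
   vertex 3.1 1.1 3.0
   vertex 4.6 1.7 1.8
  endloop
 endfacet
 facet normal 0.030 0.981 0.194
  outer loop
   vertex 4.8 4.6 1.1
   vertex 1.0 4.5 2.2
   vertex 4.9 4.3 2.6
  endloop
 endfacet
 facet normal -0.242 0.573 -0.783
  outer loop
   vertex 4.8 4.6 1.1
   vertex 2.5 2.4 0.2
   vertex 1.0 4.5 2.2
  endloop
 endfacet
 facet normal 0.993 -0.089 -0.084
  outer loop
   vertex 4.8 4.6 1.1
   vertex 4.9 4.3 2.6
   vertex 4.6 1.7 1.8
  endloop
 endfacet
 facet normal 0.539 -0.233 -0.809
  outer loop
   vertex 4.8 4.6 1.1
   vertex 4.6 1.7 1.8
   vertex 2.5 2.4 0.2
  endloop
 endfacet
 facet normal -0.848 -0.529 -0.023
  outer loop
   vertex 3.0 1.3 2.1
   vertex 3.1 1.1 3.0
   vertex 1.0 4.5 2.2
  endloop
 endfacet
 facet normal -0.846 -0.526 -0.082
  outer loop
   vertex 3.0 1.3 2.1
   vertex 1.0 4.5 2.2
   vertex 2.5 2.4 0.2
  endloop
 endfacet
 facet normal 0.194 -0.953 -0.233
  outer loop
   vertex 3.0 1.3 2.1
   vertex 4.6 1.7 1.8
   vertex 3.1 1.1 3.0
  endloop
 endfacet
 facet normal 0.114 -0.846 -0.520
  outer loop
   vertex 3.0 1.3 2.1
   vertex 2.5 2.4 0.2
   vertex 4.6 1.7 1.8
  endloop
 endfacet
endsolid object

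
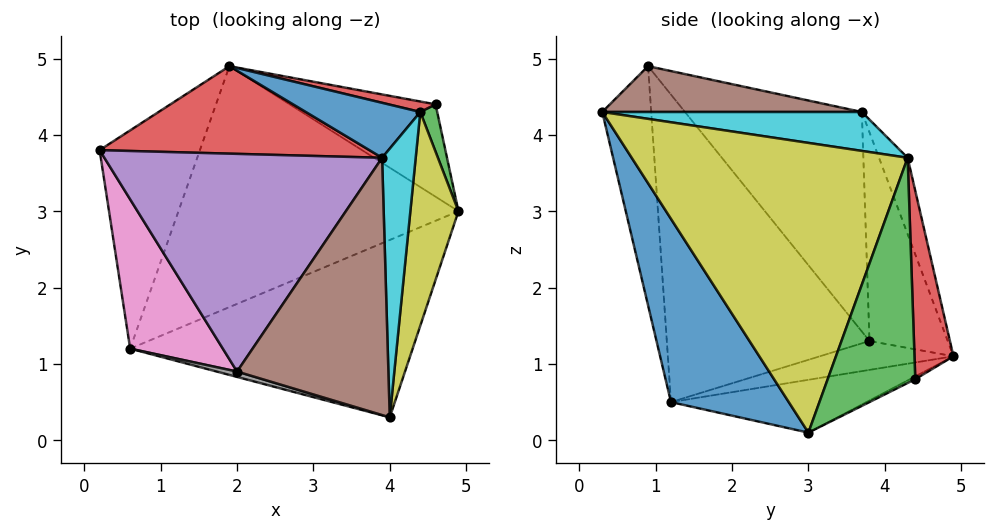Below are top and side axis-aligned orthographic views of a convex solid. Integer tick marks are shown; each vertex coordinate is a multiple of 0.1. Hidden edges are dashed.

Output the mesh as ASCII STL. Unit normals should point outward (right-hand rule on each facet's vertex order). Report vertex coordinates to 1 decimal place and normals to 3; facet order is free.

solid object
 facet normal 0.304 -0.830 -0.468
  outer loop
   vertex 0.6 1.2 0.5
   vertex 4.9 3.0 0.1
   vertex 4.0 0.3 4.3
  endloop
 endfacet
 facet normal -0.268 0.245 -0.932
  outer loop
   vertex 0.6 1.2 0.5
   vertex 0.2 3.8 1.3
   vertex 1.9 4.9 1.1
  endloop
 endfacet
 facet normal -0.181 0.219 -0.959
  outer loop
   vertex 0.6 1.2 0.5
   vertex 1.9 4.9 1.1
   vertex 4.9 3.0 0.1
  endloop
 endfacet
 facet normal -0.414 0.737 0.535
  outer loop
   vertex 3.9 3.7 4.3
   vertex 1.9 4.9 1.1
   vertex 0.2 3.8 1.3
  endloop
 endfacet
 facet normal -0.534 0.507 0.676
  outer loop
   vertex 2.0 0.9 4.9
   vertex 3.9 3.7 4.3
   vertex 0.2 3.8 1.3
  endloop
 endfacet
 facet normal 0.290 0.009 0.957
  outer loop
   vertex 2.0 0.9 4.9
   vertex 4.0 0.3 4.3
   vertex 3.9 3.7 4.3
  endloop
 endfacet
 facet normal -0.932 -0.230 0.281
  outer loop
   vertex 2.0 0.9 4.9
   vertex 0.2 3.8 1.3
   vertex 0.6 1.2 0.5
  endloop
 endfacet
 facet normal -0.281 -0.960 0.024
  outer loop
   vertex 2.0 0.9 4.9
   vertex 0.6 1.2 0.5
   vertex 4.0 0.3 4.3
  endloop
 endfacet
 facet normal 0.984 -0.074 0.163
  outer loop
   vertex 4.4 4.3 3.7
   vertex 4.0 0.3 4.3
   vertex 4.9 3.0 0.1
  endloop
 endfacet
 facet normal 0.757 0.022 0.653
  outer loop
   vertex 4.4 4.3 3.7
   vertex 3.9 3.7 4.3
   vertex 4.0 0.3 4.3
  endloop
 endfacet
 facet normal -0.339 0.791 0.509
  outer loop
   vertex 4.4 4.3 3.7
   vertex 1.9 4.9 1.1
   vertex 3.9 3.7 4.3
  endloop
 endfacet
 facet normal -0.017 0.444 -0.896
  outer loop
   vertex 4.6 4.4 0.8
   vertex 4.9 3.0 0.1
   vertex 1.9 4.9 1.1
  endloop
 endfacet
 facet normal 0.982 0.174 0.074
  outer loop
   vertex 4.6 4.4 0.8
   vertex 4.4 4.3 3.7
   vertex 4.9 3.0 0.1
  endloop
 endfacet
 facet normal 0.187 0.981 0.047
  outer loop
   vertex 4.6 4.4 0.8
   vertex 1.9 4.9 1.1
   vertex 4.4 4.3 3.7
  endloop
 endfacet
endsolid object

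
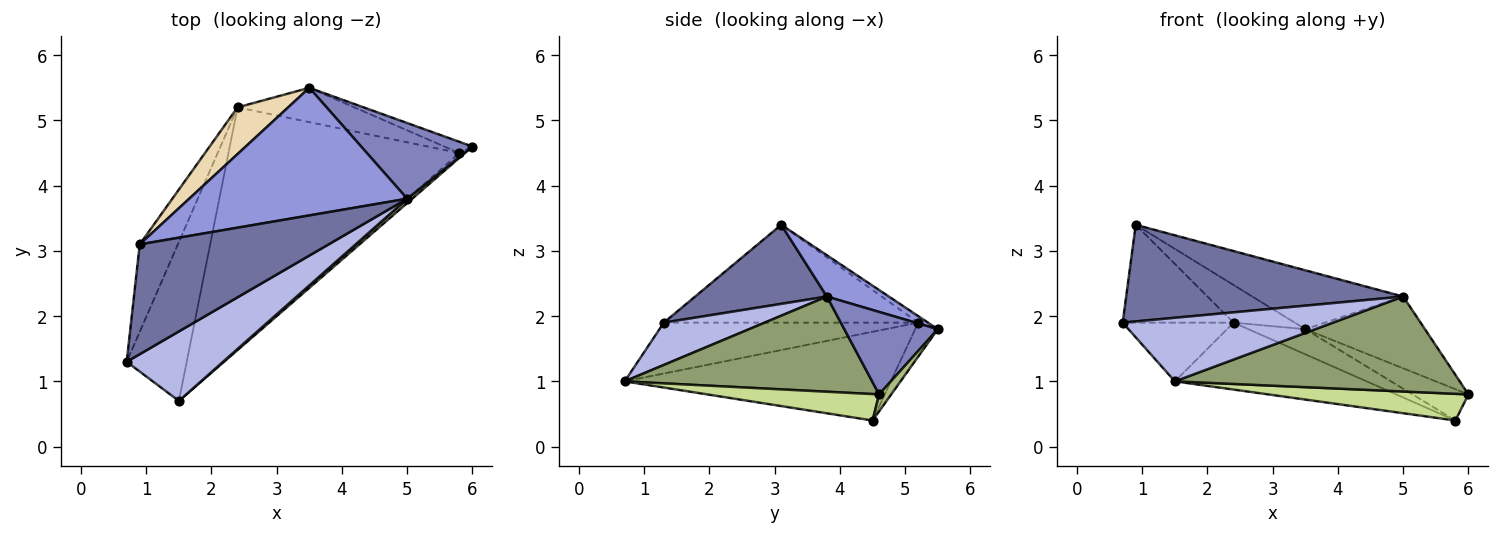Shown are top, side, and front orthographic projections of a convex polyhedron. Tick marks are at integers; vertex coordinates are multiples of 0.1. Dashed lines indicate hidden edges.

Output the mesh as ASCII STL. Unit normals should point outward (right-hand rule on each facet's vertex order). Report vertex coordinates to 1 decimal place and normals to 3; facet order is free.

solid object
 facet normal 0.300 -0.630 0.716
  outer loop
   vertex 5.0 3.8 2.3
   vertex 0.9 3.1 3.4
   vertex 0.7 1.3 1.9
  endloop
 endfacet
 facet normal 0.474 0.606 0.639
  outer loop
   vertex 5.0 3.8 2.3
   vertex 6.0 4.6 0.8
   vertex 3.5 5.5 1.8
  endloop
 endfacet
 facet normal 0.170 0.413 0.895
  outer loop
   vertex 5.0 3.8 2.3
   vertex 3.5 5.5 1.8
   vertex 0.9 3.1 3.4
  endloop
 endfacet
 facet normal 0.308 -0.642 0.702
  outer loop
   vertex 1.5 0.7 1.0
   vertex 5.0 3.8 2.3
   vertex 0.7 1.3 1.9
  endloop
 endfacet
 facet normal 0.655 -0.754 0.035
  outer loop
   vertex 1.5 0.7 1.0
   vertex 6.0 4.6 0.8
   vertex 5.0 3.8 2.3
  endloop
 endfacet
 facet normal 0.200 0.922 -0.331
  outer loop
   vertex 5.8 4.5 0.4
   vertex 3.5 5.5 1.8
   vertex 6.0 4.6 0.8
  endloop
 endfacet
 facet normal 0.646 -0.752 -0.135
  outer loop
   vertex 5.8 4.5 0.4
   vertex 6.0 4.6 0.8
   vertex 1.5 0.7 1.0
  endloop
 endfacet
 facet normal -0.228 0.575 -0.786
  outer loop
   vertex 2.4 5.2 1.9
   vertex 3.5 5.5 1.8
   vertex 5.8 4.5 0.4
  endloop
 endfacet
 facet normal -0.347 0.250 -0.904
  outer loop
   vertex 2.4 5.2 1.9
   vertex 5.8 4.5 0.4
   vertex 1.5 0.7 1.0
  endloop
 endfacet
 facet normal -0.622 0.271 -0.734
  outer loop
   vertex 2.4 5.2 1.9
   vertex 1.5 0.7 1.0
   vertex 0.7 1.3 1.9
  endloop
 endfacet
 facet normal -0.863 0.376 -0.336
  outer loop
   vertex 2.4 5.2 1.9
   vertex 0.7 1.3 1.9
   vertex 0.9 3.1 3.4
  endloop
 endfacet
 facet normal -0.100 0.625 0.775
  outer loop
   vertex 2.4 5.2 1.9
   vertex 0.9 3.1 3.4
   vertex 3.5 5.5 1.8
  endloop
 endfacet
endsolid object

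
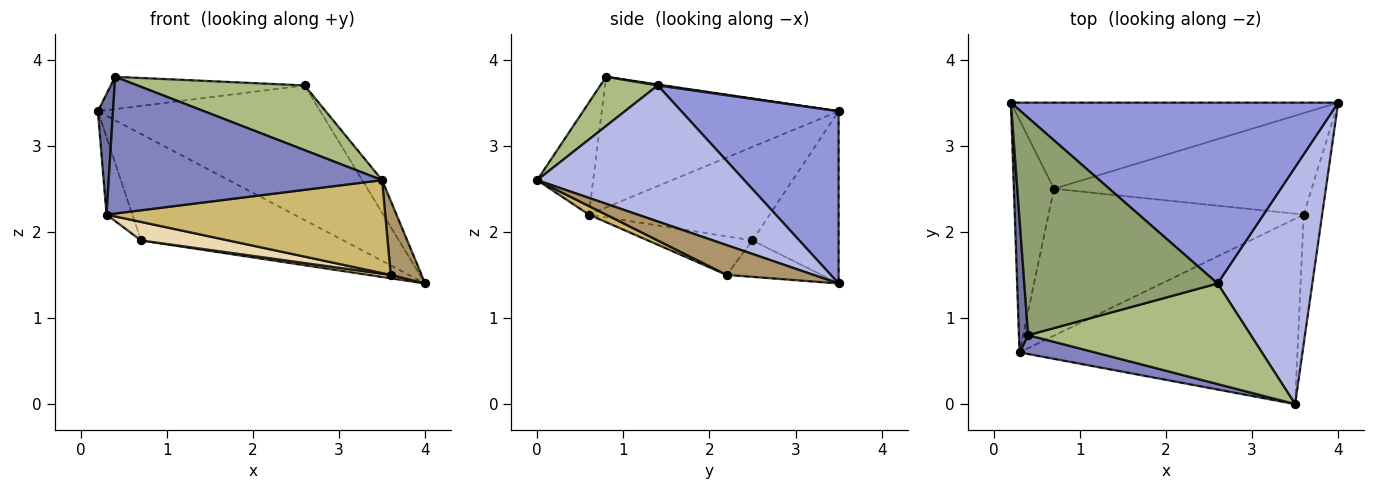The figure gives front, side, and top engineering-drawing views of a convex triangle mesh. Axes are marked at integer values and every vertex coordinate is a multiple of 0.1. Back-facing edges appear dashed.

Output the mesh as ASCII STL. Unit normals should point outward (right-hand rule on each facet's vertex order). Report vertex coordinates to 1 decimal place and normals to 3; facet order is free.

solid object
 facet normal -0.996 -0.063 0.070
  outer loop
   vertex 0.3 0.6 2.2
   vertex 0.4 0.8 3.8
   vertex 0.2 3.5 3.4
  endloop
 endfacet
 facet normal -0.199 -0.971 0.134
  outer loop
   vertex 0.3 0.6 2.2
   vertex 3.5 0.0 2.6
   vertex 0.4 0.8 3.8
  endloop
 endfacet
 facet normal 0.389 0.550 0.739
  outer loop
   vertex 2.6 1.4 3.7
   vertex 4.0 3.5 1.4
   vertex 0.2 3.5 3.4
  endloop
 endfacet
 facet normal 0.818 0.078 0.570
  outer loop
   vertex 2.6 1.4 3.7
   vertex 3.5 0.0 2.6
   vertex 4.0 3.5 1.4
  endloop
 endfacet
 facet normal 0.005 0.147 0.989
  outer loop
   vertex 2.6 1.4 3.7
   vertex 0.2 3.5 3.4
   vertex 0.4 0.8 3.8
  endloop
 endfacet
 facet normal 0.183 -0.532 0.827
  outer loop
   vertex 2.6 1.4 3.7
   vertex 0.4 0.8 3.8
   vertex 3.5 0.0 2.6
  endloop
 endfacet
 facet normal -0.314 0.738 -0.597
  outer loop
   vertex 0.7 2.5 1.9
   vertex 0.2 3.5 3.4
   vertex 4.0 3.5 1.4
  endloop
 endfacet
 facet normal -0.911 0.130 -0.391
  outer loop
   vertex 0.7 2.5 1.9
   vertex 0.3 0.6 2.2
   vertex 0.2 3.5 3.4
  endloop
 endfacet
 facet normal 0.814 -0.289 -0.504
  outer loop
   vertex 3.6 2.2 1.5
   vertex 4.0 3.5 1.4
   vertex 3.5 0.0 2.6
  endloop
 endfacet
 facet normal 0.028 -0.448 -0.894
  outer loop
   vertex 3.6 2.2 1.5
   vertex 3.5 0.0 2.6
   vertex 0.3 0.6 2.2
  endloop
 endfacet
 facet normal -0.140 -0.033 -0.990
  outer loop
   vertex 3.6 2.2 1.5
   vertex 0.7 2.5 1.9
   vertex 4.0 3.5 1.4
  endloop
 endfacet
 facet normal -0.148 -0.124 -0.981
  outer loop
   vertex 3.6 2.2 1.5
   vertex 0.3 0.6 2.2
   vertex 0.7 2.5 1.9
  endloop
 endfacet
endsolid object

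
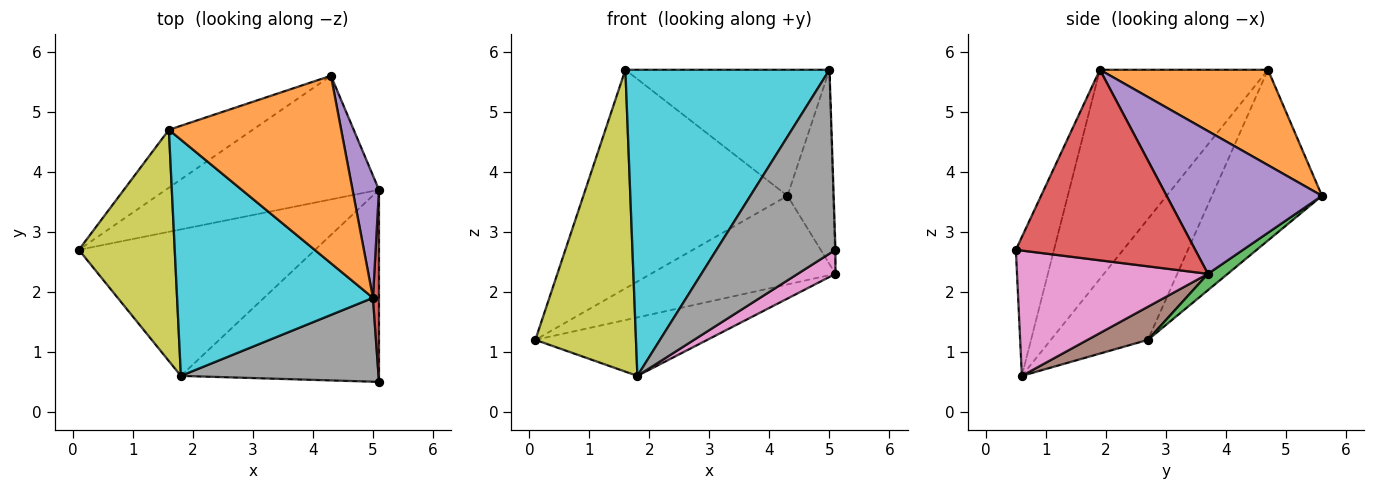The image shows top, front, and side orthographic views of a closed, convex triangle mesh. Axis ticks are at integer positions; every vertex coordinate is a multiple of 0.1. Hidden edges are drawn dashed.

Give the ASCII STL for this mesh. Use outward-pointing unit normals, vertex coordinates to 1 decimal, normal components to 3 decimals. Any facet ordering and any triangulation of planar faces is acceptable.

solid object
 facet normal -0.462 0.857 -0.227
  outer loop
   vertex 1.6 4.7 5.7
   vertex 4.3 5.6 3.6
   vertex 0.1 2.7 1.2
  endloop
 endfacet
 facet normal 0.418 0.507 0.754
  outer loop
   vertex 1.6 4.7 5.7
   vertex 5.0 1.9 5.7
   vertex 4.3 5.6 3.6
  endloop
 endfacet
 facet normal 0.062 0.581 -0.811
  outer loop
   vertex 5.1 3.7 2.3
   vertex 0.1 2.7 1.2
   vertex 4.3 5.6 3.6
  endloop
 endfacet
 facet normal 0.999 0.004 0.031
  outer loop
   vertex 5.1 3.7 2.3
   vertex 5.0 1.9 5.7
   vertex 5.1 0.5 2.7
  endloop
 endfacet
 facet normal 0.945 0.278 0.175
  outer loop
   vertex 5.1 3.7 2.3
   vertex 4.3 5.6 3.6
   vertex 5.0 1.9 5.7
  endloop
 endfacet
 facet normal 0.129 0.368 -0.921
  outer loop
   vertex 1.8 0.6 0.6
   vertex 0.1 2.7 1.2
   vertex 5.1 3.7 2.3
  endloop
 endfacet
 facet normal 0.532 -0.105 -0.840
  outer loop
   vertex 1.8 0.6 0.6
   vertex 5.1 3.7 2.3
   vertex 5.1 0.5 2.7
  endloop
 endfacet
 facet normal -0.280 -0.873 0.398
  outer loop
   vertex 1.8 0.6 0.6
   vertex 5.1 0.5 2.7
   vertex 5.0 1.9 5.7
  endloop
 endfacet
 facet normal -0.608 -0.630 0.483
  outer loop
   vertex 1.8 0.6 0.6
   vertex 1.6 4.7 5.7
   vertex 0.1 2.7 1.2
  endloop
 endfacet
 facet normal -0.546 -0.663 0.512
  outer loop
   vertex 1.8 0.6 0.6
   vertex 5.0 1.9 5.7
   vertex 1.6 4.7 5.7
  endloop
 endfacet
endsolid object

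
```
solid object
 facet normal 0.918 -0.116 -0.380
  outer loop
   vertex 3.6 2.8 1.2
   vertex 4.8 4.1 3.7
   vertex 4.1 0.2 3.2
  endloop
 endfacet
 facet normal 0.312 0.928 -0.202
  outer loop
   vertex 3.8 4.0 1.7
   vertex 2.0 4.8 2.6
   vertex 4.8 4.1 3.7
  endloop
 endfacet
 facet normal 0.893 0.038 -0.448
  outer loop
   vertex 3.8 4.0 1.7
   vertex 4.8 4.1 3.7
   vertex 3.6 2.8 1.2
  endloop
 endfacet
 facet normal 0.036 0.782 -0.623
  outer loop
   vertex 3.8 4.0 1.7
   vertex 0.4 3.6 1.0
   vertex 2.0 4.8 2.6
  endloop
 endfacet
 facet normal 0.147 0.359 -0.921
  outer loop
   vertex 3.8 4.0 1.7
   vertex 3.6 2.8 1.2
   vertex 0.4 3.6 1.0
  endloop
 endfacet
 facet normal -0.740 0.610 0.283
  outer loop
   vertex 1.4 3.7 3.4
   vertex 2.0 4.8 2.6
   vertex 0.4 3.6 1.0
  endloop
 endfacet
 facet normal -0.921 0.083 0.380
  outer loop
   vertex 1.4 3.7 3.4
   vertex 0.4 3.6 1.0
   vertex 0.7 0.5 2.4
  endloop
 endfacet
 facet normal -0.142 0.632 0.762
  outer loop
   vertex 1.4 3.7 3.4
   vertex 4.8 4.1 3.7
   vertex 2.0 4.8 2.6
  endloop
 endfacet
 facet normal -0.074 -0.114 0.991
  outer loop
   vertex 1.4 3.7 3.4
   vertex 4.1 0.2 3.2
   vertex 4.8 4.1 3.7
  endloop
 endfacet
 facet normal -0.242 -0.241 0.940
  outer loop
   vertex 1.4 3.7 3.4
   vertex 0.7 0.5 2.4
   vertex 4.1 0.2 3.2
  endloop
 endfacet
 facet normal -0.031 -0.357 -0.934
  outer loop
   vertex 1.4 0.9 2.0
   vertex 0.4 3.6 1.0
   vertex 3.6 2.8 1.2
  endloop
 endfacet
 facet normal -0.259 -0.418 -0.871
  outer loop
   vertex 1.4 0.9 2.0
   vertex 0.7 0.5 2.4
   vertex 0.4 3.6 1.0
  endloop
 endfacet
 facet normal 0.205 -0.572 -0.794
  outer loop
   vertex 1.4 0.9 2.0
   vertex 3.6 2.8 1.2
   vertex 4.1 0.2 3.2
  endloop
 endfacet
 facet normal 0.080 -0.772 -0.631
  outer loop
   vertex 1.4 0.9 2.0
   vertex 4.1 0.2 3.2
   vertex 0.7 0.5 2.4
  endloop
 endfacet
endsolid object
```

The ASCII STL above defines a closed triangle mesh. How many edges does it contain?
21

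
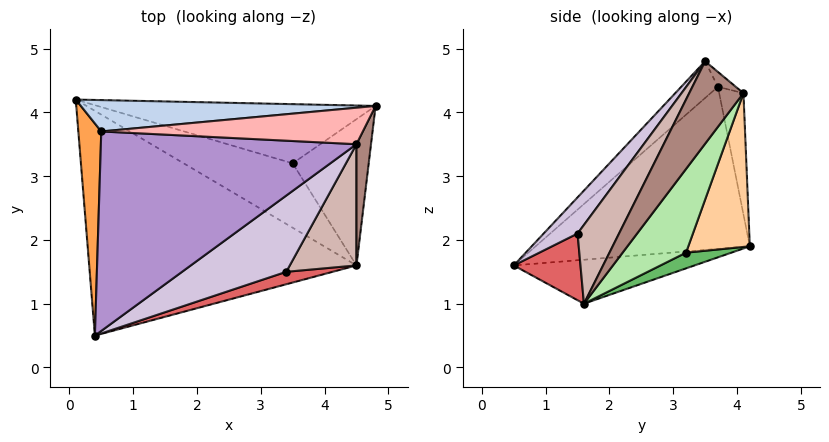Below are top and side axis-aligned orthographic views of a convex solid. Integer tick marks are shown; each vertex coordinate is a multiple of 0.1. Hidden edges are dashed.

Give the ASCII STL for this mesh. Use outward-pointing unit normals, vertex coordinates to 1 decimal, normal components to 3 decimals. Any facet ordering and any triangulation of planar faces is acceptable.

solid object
 facet normal -0.162 0.067 -0.985
  outer loop
   vertex 4.5 1.6 1.0
   vertex 0.4 0.5 1.6
   vertex 0.1 4.2 1.9
  endloop
 endfacet
 facet normal -0.086 0.974 0.209
  outer loop
   vertex 0.5 3.7 4.4
   vertex 4.8 4.1 4.3
   vertex 0.1 4.2 1.9
  endloop
 endfacet
 facet normal -0.986 -0.091 0.140
  outer loop
   vertex 0.5 3.7 4.4
   vertex 0.1 4.2 1.9
   vertex 0.4 0.5 1.6
  endloop
 endfacet
 facet normal 0.242 0.866 -0.438
  outer loop
   vertex 3.5 3.2 1.8
   vertex 0.1 4.2 1.9
   vertex 4.8 4.1 4.3
  endloop
 endfacet
 facet normal 0.123 0.504 -0.855
  outer loop
   vertex 3.5 3.2 1.8
   vertex 4.5 1.6 1.0
   vertex 0.1 4.2 1.9
  endloop
 endfacet
 facet normal 0.578 0.624 -0.525
  outer loop
   vertex 3.5 3.2 1.8
   vertex 4.8 4.1 4.3
   vertex 4.5 1.6 1.0
  endloop
 endfacet
 facet normal 0.281 -0.940 0.195
  outer loop
   vertex 3.4 1.5 2.1
   vertex 0.4 0.5 1.6
   vertex 4.5 1.6 1.0
  endloop
 endfacet
 facet normal -0.043 0.652 0.757
  outer loop
   vertex 4.5 3.5 4.8
   vertex 4.8 4.1 4.3
   vertex 0.5 3.7 4.4
  endloop
 endfacet
 facet normal -0.108 -0.653 0.750
  outer loop
   vertex 4.5 3.5 4.8
   vertex 0.5 3.7 4.4
   vertex 0.4 0.5 1.6
  endloop
 endfacet
 facet normal 0.186 -0.824 0.535
  outer loop
   vertex 4.5 3.5 4.8
   vertex 0.4 0.5 1.6
   vertex 3.4 1.5 2.1
  endloop
 endfacet
 facet normal 0.930 -0.328 0.164
  outer loop
   vertex 4.5 3.5 4.8
   vertex 4.5 1.6 1.0
   vertex 4.8 4.1 4.3
  endloop
 endfacet
 facet normal 0.467 -0.791 0.395
  outer loop
   vertex 4.5 3.5 4.8
   vertex 3.4 1.5 2.1
   vertex 4.5 1.6 1.0
  endloop
 endfacet
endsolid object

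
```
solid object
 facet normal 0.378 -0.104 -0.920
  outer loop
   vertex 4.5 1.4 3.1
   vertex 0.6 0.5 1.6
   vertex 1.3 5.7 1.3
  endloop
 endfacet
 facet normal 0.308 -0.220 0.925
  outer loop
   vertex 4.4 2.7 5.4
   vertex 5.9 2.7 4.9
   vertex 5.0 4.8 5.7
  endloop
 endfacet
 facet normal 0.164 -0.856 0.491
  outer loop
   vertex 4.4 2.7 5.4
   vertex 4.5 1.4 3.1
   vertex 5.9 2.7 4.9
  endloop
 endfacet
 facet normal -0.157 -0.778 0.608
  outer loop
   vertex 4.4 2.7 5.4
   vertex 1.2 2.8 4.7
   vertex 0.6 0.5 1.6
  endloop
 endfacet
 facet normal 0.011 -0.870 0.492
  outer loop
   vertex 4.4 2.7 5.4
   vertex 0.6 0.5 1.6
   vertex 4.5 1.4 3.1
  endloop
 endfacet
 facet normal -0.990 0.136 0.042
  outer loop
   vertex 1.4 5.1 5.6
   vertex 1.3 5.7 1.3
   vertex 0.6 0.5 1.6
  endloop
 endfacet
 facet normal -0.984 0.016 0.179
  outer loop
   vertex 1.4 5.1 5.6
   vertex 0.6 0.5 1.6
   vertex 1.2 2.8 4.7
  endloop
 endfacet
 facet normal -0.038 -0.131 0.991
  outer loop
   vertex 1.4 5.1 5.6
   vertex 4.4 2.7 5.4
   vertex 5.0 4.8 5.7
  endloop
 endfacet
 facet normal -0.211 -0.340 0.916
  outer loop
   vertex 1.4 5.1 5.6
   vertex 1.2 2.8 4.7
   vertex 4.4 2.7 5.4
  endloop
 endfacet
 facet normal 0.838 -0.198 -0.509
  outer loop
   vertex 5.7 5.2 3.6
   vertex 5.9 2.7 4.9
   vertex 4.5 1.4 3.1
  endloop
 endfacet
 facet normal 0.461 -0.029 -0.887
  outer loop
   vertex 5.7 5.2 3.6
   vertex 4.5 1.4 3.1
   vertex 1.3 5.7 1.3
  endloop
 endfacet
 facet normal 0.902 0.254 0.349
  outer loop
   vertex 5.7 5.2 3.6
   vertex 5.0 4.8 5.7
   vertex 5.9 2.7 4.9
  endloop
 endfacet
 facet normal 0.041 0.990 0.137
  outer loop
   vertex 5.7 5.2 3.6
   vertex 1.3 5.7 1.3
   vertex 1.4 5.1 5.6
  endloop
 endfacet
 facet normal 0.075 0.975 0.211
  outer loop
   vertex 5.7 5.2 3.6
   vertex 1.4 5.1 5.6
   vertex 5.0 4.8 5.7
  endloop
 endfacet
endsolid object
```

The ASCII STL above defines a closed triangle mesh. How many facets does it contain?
14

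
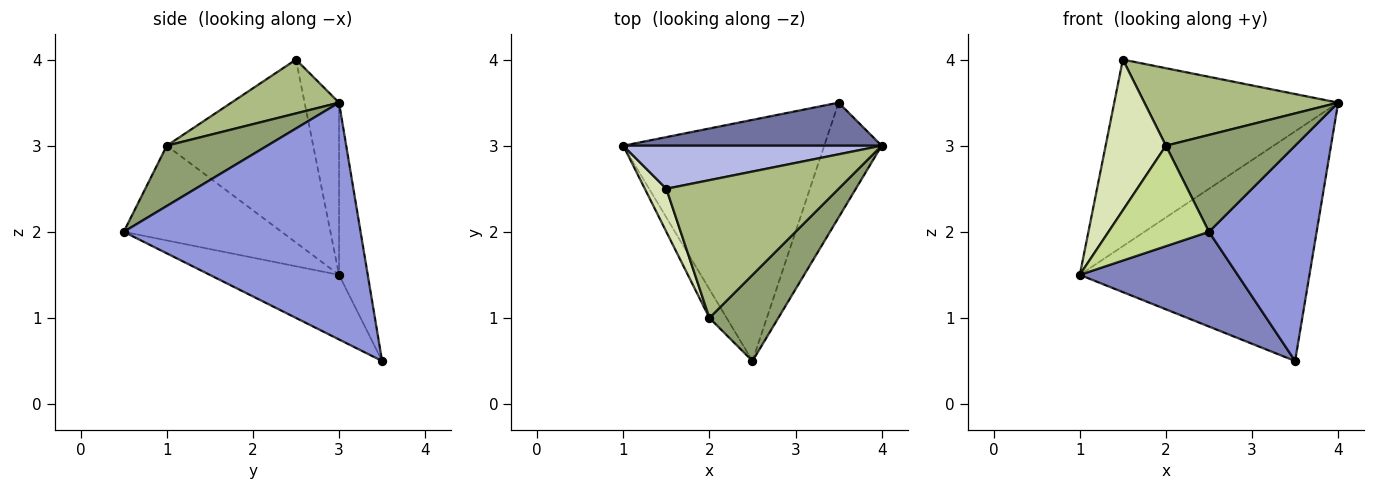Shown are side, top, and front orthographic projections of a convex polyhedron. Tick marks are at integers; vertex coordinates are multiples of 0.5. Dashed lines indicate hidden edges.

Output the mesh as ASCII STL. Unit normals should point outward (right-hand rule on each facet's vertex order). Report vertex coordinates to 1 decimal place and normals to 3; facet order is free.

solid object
 facet normal -0.122 0.976 0.183
  outer loop
   vertex 3.5 3.5 0.5
   vertex 1.0 3.0 1.5
   vertex 4.0 3.0 3.5
  endloop
 endfacet
 facet normal -0.287 -0.350 -0.892
  outer loop
   vertex 3.5 3.5 0.5
   vertex 2.5 0.5 2.0
   vertex 1.0 3.0 1.5
  endloop
 endfacet
 facet normal 0.889 -0.404 -0.216
  outer loop
   vertex 3.5 3.5 0.5
   vertex 4.0 3.0 3.5
   vertex 2.5 0.5 2.0
  endloop
 endfacet
 facet normal -0.148 0.964 0.222
  outer loop
   vertex 1.5 2.5 4.0
   vertex 4.0 3.0 3.5
   vertex 1.0 3.0 1.5
  endloop
 endfacet
 facet normal 0.503 -0.646 0.574
  outer loop
   vertex 2.0 1.0 3.0
   vertex 2.5 0.5 2.0
   vertex 4.0 3.0 3.5
  endloop
 endfacet
 facet normal 0.263 -0.473 0.841
  outer loop
   vertex 2.0 1.0 3.0
   vertex 4.0 3.0 3.5
   vertex 1.5 2.5 4.0
  endloop
 endfacet
 facet normal -0.834 -0.531 -0.152
  outer loop
   vertex 2.0 1.0 3.0
   vertex 1.0 3.0 1.5
   vertex 2.5 0.5 2.0
  endloop
 endfacet
 facet normal -0.919 -0.379 0.108
  outer loop
   vertex 2.0 1.0 3.0
   vertex 1.5 2.5 4.0
   vertex 1.0 3.0 1.5
  endloop
 endfacet
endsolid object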